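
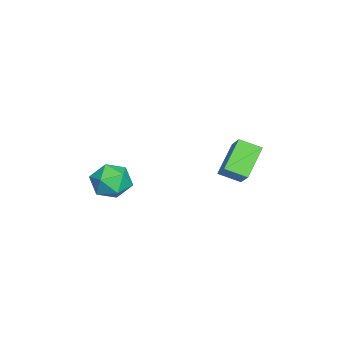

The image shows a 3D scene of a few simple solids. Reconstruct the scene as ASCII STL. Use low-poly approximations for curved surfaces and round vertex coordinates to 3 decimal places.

solid 
facet normal -0.675 0.732 -0.092
outer loop
vertex 1.794 -2.006 -1.389
vertex 1.056 -2.728 -1.715
vertex 1.161 -2.499 -0.662
endloop
endfacet
facet normal -0.204 0.884 0.421
outer loop
vertex 1.794 -2.006 -1.389
vertex 1.161 -2.499 -0.662
vertex 2.214 -2.355 -0.454
endloop
endfacet
facet normal 0.448 0.885 0.129
outer loop
vertex 1.794 -2.006 -1.389
vertex 2.214 -2.355 -0.454
vertex 2.76 -2.496 -1.379
endloop
endfacet
facet normal 0.378 0.734 -0.564
outer loop
vertex 1.794 -2.006 -1.389
vertex 2.76 -2.496 -1.379
vertex 2.044 -2.726 -2.158
endloop
endfacet
facet normal -0.316 0.639 -0.701
outer loop
vertex 1.794 -2.006 -1.389
vertex 2.044 -2.726 -2.158
vertex 1.056 -2.728 -1.715
endloop
endfacet
facet normal -0.228 0.359 0.905
outer loop
vertex 2.214 -2.355 -0.454
vertex 1.161 -2.499 -0.662
vertex 1.736 -3.294 -0.202
endloop
endfacet
facet normal -0.991 0.113 0.074
outer loop
vertex 1.161 -2.499 -0.662
vertex 1.056 -2.728 -1.715
vertex 1.02 -3.524 -0.981
endloop
endfacet
facet normal -0.409 -0.037 -0.912
outer loop
vertex 1.056 -2.728 -1.715
vertex 2.044 -2.726 -2.158
vertex 1.566 -3.665 -1.906
endloop
endfacet
facet normal 0.714 0.117 -0.691
outer loop
vertex 2.044 -2.726 -2.158
vertex 2.76 -2.496 -1.379
vertex 2.619 -3.521 -1.698
endloop
endfacet
facet normal 0.826 0.361 0.432
outer loop
vertex 2.76 -2.496 -1.379
vertex 2.214 -2.355 -0.454
vertex 2.724 -3.292 -0.645
endloop
endfacet
facet normal -0.378 -0.734 0.564
outer loop
vertex 1.986 -4.014 -0.971
vertex 1.736 -3.294 -0.202
vertex 1.02 -3.524 -0.981
endloop
endfacet
facet normal -0.448 -0.885 -0.129
outer loop
vertex 1.986 -4.014 -0.971
vertex 1.02 -3.524 -0.981
vertex 1.566 -3.665 -1.906
endloop
endfacet
facet normal 0.204 -0.884 -0.421
outer loop
vertex 1.986 -4.014 -0.971
vertex 1.566 -3.665 -1.906
vertex 2.619 -3.521 -1.698
endloop
endfacet
facet normal 0.675 -0.732 0.092
outer loop
vertex 1.986 -4.014 -0.971
vertex 2.619 -3.521 -1.698
vertex 2.724 -3.292 -0.645
endloop
endfacet
facet normal 0.316 -0.639 0.701
outer loop
vertex 1.986 -4.014 -0.971
vertex 2.724 -3.292 -0.645
vertex 1.736 -3.294 -0.202
endloop
endfacet
facet normal -0.714 -0.117 0.691
outer loop
vertex 1.02 -3.524 -0.981
vertex 1.736 -3.294 -0.202
vertex 1.161 -2.499 -0.662
endloop
endfacet
facet normal -0.826 -0.361 -0.432
outer loop
vertex 1.566 -3.665 -1.906
vertex 1.02 -3.524 -0.981
vertex 1.056 -2.728 -1.715
endloop
endfacet
facet normal 0.228 -0.359 -0.905
outer loop
vertex 2.619 -3.521 -1.698
vertex 1.566 -3.665 -1.906
vertex 2.044 -2.726 -2.158
endloop
endfacet
facet normal 0.991 -0.113 -0.074
outer loop
vertex 2.724 -3.292 -0.645
vertex 2.619 -3.521 -1.698
vertex 2.76 -2.496 -1.379
endloop
endfacet
facet normal 0.409 0.037 0.912
outer loop
vertex 1.736 -3.294 -0.202
vertex 2.724 -3.292 -0.645
vertex 2.214 -2.355 -0.454
endloop
endfacet
facet normal -0.751 0.219 0.624
outer loop
vertex -0.827 2.055 0.274
vertex 0.1 2.534 1.222
vertex -0.904 3.134 -0.197
endloop
endfacet
facet normal -0.657 -0.340 -0.673
outer loop
vertex 0.5 2.726 -1.362
vertex -0.827 2.055 0.274
vertex -0.904 3.134 -0.197
endloop
endfacet
facet normal -0.751 0.218 0.623
outer loop
vertex -0.904 3.134 -0.197
vertex 0.1 2.534 1.222
vertex 0.023 3.613 0.752
endloop
endfacet
facet normal -0.065 0.915 -0.398
outer loop
vertex 0.023 3.613 0.752
vertex 0.5 2.726 -1.362
vertex -0.904 3.134 -0.197
endloop
endfacet
facet normal 0.065 -0.915 0.399
outer loop
vertex -0.827 2.055 0.274
vertex 1.504 2.126 0.057
vertex 0.1 2.534 1.222
endloop
endfacet
facet normal -0.657 -0.340 -0.673
outer loop
vertex 0.577 1.647 -0.892
vertex -0.827 2.055 0.274
vertex 0.5 2.726 -1.362
endloop
endfacet
facet normal 0.065 -0.915 0.398
outer loop
vertex 0.577 1.647 -0.892
vertex 1.504 2.126 0.057
vertex -0.827 2.055 0.274
endloop
endfacet
facet normal 0.657 0.340 0.673
outer loop
vertex 0.1 2.534 1.222
vertex 1.504 2.126 0.057
vertex 0.023 3.613 0.752
endloop
endfacet
facet normal -0.065 0.915 -0.399
outer loop
vertex 1.427 3.205 -0.414
vertex 0.5 2.726 -1.362
vertex 0.023 3.613 0.752
endloop
endfacet
facet normal 0.657 0.340 0.672
outer loop
vertex 0.023 3.613 0.752
vertex 1.504 2.126 0.057
vertex 1.427 3.205 -0.414
endloop
endfacet
facet normal 0.751 -0.218 -0.624
outer loop
vertex 1.427 3.205 -0.414
vertex 0.577 1.647 -0.892
vertex 0.5 2.726 -1.362
endloop
endfacet
facet normal 0.751 -0.218 -0.623
outer loop
vertex 1.504 2.126 0.057
vertex 0.577 1.647 -0.892
vertex 1.427 3.205 -0.414
endloop
endfacet

endsolid


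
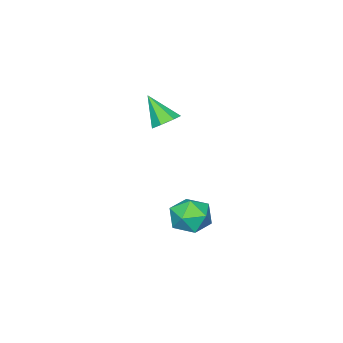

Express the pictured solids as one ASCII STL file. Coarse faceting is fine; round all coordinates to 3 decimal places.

solid 
facet normal -0.523 0.831 0.192
outer loop
vertex -0.894 4.428 -4.406
vertex -1.157 4.047 -3.473
vertex -0.291 4.616 -3.578
endloop
endfacet
facet normal 0.028 0.970 -0.241
outer loop
vertex -0.894 4.428 -4.406
vertex -0.291 4.616 -3.578
vertex 0.142 4.376 -4.494
endloop
endfacet
facet normal -0.042 0.565 -0.824
outer loop
vertex -0.894 4.428 -4.406
vertex 0.142 4.376 -4.494
vertex -0.457 3.659 -4.955
endloop
endfacet
facet normal -0.636 0.175 -0.752
outer loop
vertex -0.894 4.428 -4.406
vertex -0.457 3.659 -4.955
vertex -1.259 3.456 -4.324
endloop
endfacet
facet normal -0.932 0.340 -0.124
outer loop
vertex -0.894 4.428 -4.406
vertex -1.259 3.456 -4.324
vertex -1.157 4.047 -3.473
endloop
endfacet
facet normal 0.627 0.773 0.094
outer loop
vertex 0.142 4.376 -4.494
vertex -0.291 4.616 -3.578
vertex 0.519 3.964 -3.616
endloop
endfacet
facet normal -0.264 0.548 0.794
outer loop
vertex -0.291 4.616 -3.578
vertex -1.157 4.047 -3.473
vertex -0.283 3.761 -2.985
endloop
endfacet
facet normal -0.927 -0.247 0.282
outer loop
vertex -1.157 4.047 -3.473
vertex -1.259 3.456 -4.324
vertex -0.882 3.044 -3.446
endloop
endfacet
facet normal -0.447 -0.513 -0.733
outer loop
vertex -1.259 3.456 -4.324
vertex -0.457 3.659 -4.955
vertex -0.449 2.804 -4.362
endloop
endfacet
facet normal 0.513 0.118 -0.850
outer loop
vertex -0.457 3.659 -4.955
vertex 0.142 4.376 -4.494
vertex 0.417 3.373 -4.467
endloop
endfacet
facet normal 0.636 -0.175 0.752
outer loop
vertex 0.154 2.992 -3.534
vertex 0.519 3.964 -3.616
vertex -0.283 3.761 -2.985
endloop
endfacet
facet normal 0.042 -0.565 0.824
outer loop
vertex 0.154 2.992 -3.534
vertex -0.283 3.761 -2.985
vertex -0.882 3.044 -3.446
endloop
endfacet
facet normal -0.028 -0.970 0.241
outer loop
vertex 0.154 2.992 -3.534
vertex -0.882 3.044 -3.446
vertex -0.449 2.804 -4.362
endloop
endfacet
facet normal 0.523 -0.831 -0.192
outer loop
vertex 0.154 2.992 -3.534
vertex -0.449 2.804 -4.362
vertex 0.417 3.373 -4.467
endloop
endfacet
facet normal 0.932 -0.340 0.124
outer loop
vertex 0.154 2.992 -3.534
vertex 0.417 3.373 -4.467
vertex 0.519 3.964 -3.616
endloop
endfacet
facet normal 0.447 0.513 0.733
outer loop
vertex -0.283 3.761 -2.985
vertex 0.519 3.964 -3.616
vertex -0.291 4.616 -3.578
endloop
endfacet
facet normal -0.513 -0.118 0.850
outer loop
vertex -0.882 3.044 -3.446
vertex -0.283 3.761 -2.985
vertex -1.157 4.047 -3.473
endloop
endfacet
facet normal -0.627 -0.773 -0.094
outer loop
vertex -0.449 2.804 -4.362
vertex -0.882 3.044 -3.446
vertex -1.259 3.456 -4.324
endloop
endfacet
facet normal 0.264 -0.548 -0.794
outer loop
vertex 0.417 3.373 -4.467
vertex -0.449 2.804 -4.362
vertex -0.457 3.659 -4.955
endloop
endfacet
facet normal 0.927 0.247 -0.282
outer loop
vertex 0.519 3.964 -3.616
vertex 0.417 3.373 -4.467
vertex 0.142 4.376 -4.494
endloop
endfacet
facet normal -0.007 0.621 -0.784
outer loop
vertex -0.288 1.66 0.646
vertex -0.936 1.886 0.831
vertex -0.304 2.143 1.029
endloop
endfacet
facet normal 0.933 -0.204 0.296
outer loop
vertex -0.288 1.66 0.646
vertex -0.304 2.143 1.029
vertex -0.924 0.874 2.109
endloop
endfacet
facet normal -0.007 0.621 -0.784
outer loop
vertex -0.304 2.143 1.029
vertex -0.936 1.886 0.831
vertex -0.795 2.432 1.262
endloop
endfacet
facet normal 0.564 0.358 0.744
outer loop
vertex -0.304 2.143 1.029
vertex -0.795 2.432 1.262
vertex -0.924 0.874 2.109
endloop
endfacet
facet normal -0.007 0.621 -0.784
outer loop
vertex -0.795 2.432 1.262
vertex -0.936 1.886 0.831
vertex -1.392 2.31 1.171
endloop
endfacet
facet normal -0.227 0.480 0.848
outer loop
vertex -0.795 2.432 1.262
vertex -1.392 2.31 1.171
vertex -0.924 0.874 2.109
endloop
endfacet
facet normal -0.007 0.621 -0.784
outer loop
vertex -1.392 2.31 1.171
vertex -0.936 1.886 0.831
vertex -1.645 1.869 0.824
endloop
endfacet
facet normal -0.846 0.070 0.529
outer loop
vertex -1.392 2.31 1.171
vertex -1.645 1.869 0.824
vertex -0.924 0.874 2.109
endloop
endfacet
facet normal -0.007 0.620 -0.784
outer loop
vertex -1.645 1.869 0.824
vertex -0.936 1.886 0.831
vertex -1.364 1.44 0.482
endloop
endfacet
facet normal -0.826 -0.563 0.028
outer loop
vertex -1.645 1.869 0.824
vertex -1.364 1.44 0.482
vertex -0.924 0.874 2.109
endloop
endfacet
facet normal -0.007 0.620 -0.784
outer loop
vertex -1.364 1.44 0.482
vertex -0.936 1.886 0.831
vertex -0.76 1.347 0.403
endloop
endfacet
facet normal -0.182 -0.943 -0.279
outer loop
vertex -1.364 1.44 0.482
vertex -0.76 1.347 0.403
vertex -0.924 0.874 2.109
endloop
endfacet
facet normal -0.008 0.620 -0.784
outer loop
vertex -0.76 1.347 0.403
vertex -0.936 1.886 0.831
vertex -0.288 1.66 0.646
endloop
endfacet
facet normal 0.601 -0.783 -0.159
outer loop
vertex -0.76 1.347 0.403
vertex -0.288 1.66 0.646
vertex -0.924 0.874 2.109
endloop
endfacet

endsolid


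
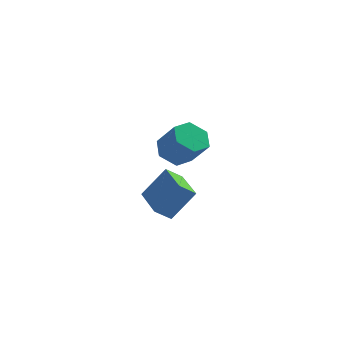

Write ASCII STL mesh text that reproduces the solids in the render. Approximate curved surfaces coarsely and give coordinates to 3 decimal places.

solid 
facet normal -0.582 -0.216 -0.784
outer loop
vertex -1.122 -4.218 2.956
vertex -1.801 -2.508 2.988
vertex -0.448 -3.94 2.379
endloop
endfacet
facet normal 0.369 -0.929 -0.017
outer loop
vertex 0.541 -3.572 3.712
vertex -1.122 -4.218 2.956
vertex -0.448 -3.94 2.379
endloop
endfacet
facet normal -0.582 -0.216 -0.784
outer loop
vertex -0.448 -3.94 2.379
vertex -1.801 -2.508 2.988
vertex -1.127 -2.23 2.411
endloop
endfacet
facet normal 0.725 0.299 -0.620
outer loop
vertex -1.127 -2.23 2.411
vertex 0.541 -3.572 3.712
vertex -0.448 -3.94 2.379
endloop
endfacet
facet normal -0.725 -0.299 0.620
outer loop
vertex -1.122 -4.218 2.956
vertex -0.812 -2.14 4.321
vertex -1.801 -2.508 2.988
endloop
endfacet
facet normal 0.369 -0.929 -0.017
outer loop
vertex -0.133 -3.85 4.289
vertex -1.122 -4.218 2.956
vertex 0.541 -3.572 3.712
endloop
endfacet
facet normal -0.725 -0.299 0.620
outer loop
vertex -0.133 -3.85 4.289
vertex -0.812 -2.14 4.321
vertex -1.122 -4.218 2.956
endloop
endfacet
facet normal -0.369 0.929 0.017
outer loop
vertex -1.801 -2.508 2.988
vertex -0.812 -2.14 4.321
vertex -1.127 -2.23 2.411
endloop
endfacet
facet normal 0.725 0.299 -0.620
outer loop
vertex -0.138 -1.862 3.744
vertex 0.541 -3.572 3.712
vertex -1.127 -2.23 2.411
endloop
endfacet
facet normal -0.369 0.929 0.017
outer loop
vertex -1.127 -2.23 2.411
vertex -0.812 -2.14 4.321
vertex -0.138 -1.862 3.744
endloop
endfacet
facet normal 0.582 0.216 0.784
outer loop
vertex -0.138 -1.862 3.744
vertex -0.133 -3.85 4.289
vertex 0.541 -3.572 3.712
endloop
endfacet
facet normal 0.582 0.216 0.784
outer loop
vertex -0.812 -2.14 4.321
vertex -0.133 -3.85 4.289
vertex -0.138 -1.862 3.744
endloop
endfacet
facet normal -0.509 0.387 -0.769
outer loop
vertex 0.016 2.039 2.638
vertex -0.757 2.11 3.185
vertex -0.139 2.83 3.139
endloop
endfacet
facet normal 0.845 0.394 -0.361
outer loop
vertex 0.016 2.039 2.638
vertex -0.139 2.83 3.139
vertex 0.83 1.419 3.868
endloop
endfacet
facet normal 0.845 0.394 -0.360
outer loop
vertex 0.83 1.419 3.868
vertex -0.139 2.83 3.139
vertex 0.675 2.21 4.37
endloop
endfacet
facet normal 0.508 -0.388 0.769
outer loop
vertex 0.83 1.419 3.868
vertex 0.675 2.21 4.37
vertex 0.057 1.49 4.415
endloop
endfacet
facet normal -0.509 0.388 -0.769
outer loop
vertex -0.139 2.83 3.139
vertex -0.757 2.11 3.185
vertex -0.912 2.902 3.687
endloop
endfacet
facet normal 0.282 0.919 0.277
outer loop
vertex -0.139 2.83 3.139
vertex -0.912 2.902 3.687
vertex 0.675 2.21 4.37
endloop
endfacet
facet normal 0.281 0.919 0.277
outer loop
vertex 0.675 2.21 4.37
vertex -0.912 2.902 3.687
vertex -0.099 2.282 4.917
endloop
endfacet
facet normal 0.508 -0.388 0.769
outer loop
vertex 0.675 2.21 4.37
vertex -0.099 2.282 4.917
vertex 0.057 1.49 4.415
endloop
endfacet
facet normal -0.508 0.388 -0.769
outer loop
vertex -0.912 2.902 3.687
vertex -0.757 2.11 3.185
vertex -1.53 2.181 3.732
endloop
endfacet
facet normal -0.565 0.524 0.637
outer loop
vertex -0.912 2.902 3.687
vertex -1.53 2.181 3.732
vertex -0.099 2.282 4.917
endloop
endfacet
facet normal -0.565 0.523 0.638
outer loop
vertex -0.099 2.282 4.917
vertex -1.53 2.181 3.732
vertex -0.716 1.561 4.962
endloop
endfacet
facet normal 0.509 -0.387 0.769
outer loop
vertex -0.099 2.282 4.917
vertex -0.716 1.561 4.962
vertex 0.057 1.49 4.415
endloop
endfacet
facet normal -0.508 0.388 -0.769
outer loop
vertex -1.53 2.181 3.732
vertex -0.757 2.11 3.185
vertex -1.375 1.39 3.23
endloop
endfacet
facet normal -0.845 -0.394 0.361
outer loop
vertex -1.53 2.181 3.732
vertex -1.375 1.39 3.23
vertex -0.716 1.561 4.962
endloop
endfacet
facet normal -0.845 -0.394 0.361
outer loop
vertex -0.716 1.561 4.962
vertex -1.375 1.39 3.23
vertex -0.561 0.77 4.461
endloop
endfacet
facet normal 0.509 -0.387 0.769
outer loop
vertex -0.716 1.561 4.962
vertex -0.561 0.77 4.461
vertex 0.057 1.49 4.415
endloop
endfacet
facet normal -0.508 0.388 -0.769
outer loop
vertex -1.375 1.39 3.23
vertex -0.757 2.11 3.185
vertex -0.601 1.318 2.683
endloop
endfacet
facet normal -0.281 -0.919 -0.277
outer loop
vertex -1.375 1.39 3.23
vertex -0.601 1.318 2.683
vertex -0.561 0.77 4.461
endloop
endfacet
facet normal -0.282 -0.919 -0.277
outer loop
vertex -0.561 0.77 4.461
vertex -0.601 1.318 2.683
vertex 0.212 0.698 3.913
endloop
endfacet
facet normal 0.509 -0.388 0.769
outer loop
vertex -0.561 0.77 4.461
vertex 0.212 0.698 3.913
vertex 0.057 1.49 4.415
endloop
endfacet
facet normal -0.509 0.387 -0.769
outer loop
vertex -0.601 1.318 2.683
vertex -0.757 2.11 3.185
vertex 0.016 2.039 2.638
endloop
endfacet
facet normal 0.565 -0.524 -0.638
outer loop
vertex -0.601 1.318 2.683
vertex 0.016 2.039 2.638
vertex 0.212 0.698 3.913
endloop
endfacet
facet normal 0.565 -0.524 -0.638
outer loop
vertex 0.212 0.698 3.913
vertex 0.016 2.039 2.638
vertex 0.83 1.419 3.868
endloop
endfacet
facet normal 0.508 -0.388 0.769
outer loop
vertex 0.212 0.698 3.913
vertex 0.83 1.419 3.868
vertex 0.057 1.49 4.415
endloop
endfacet

endsolid


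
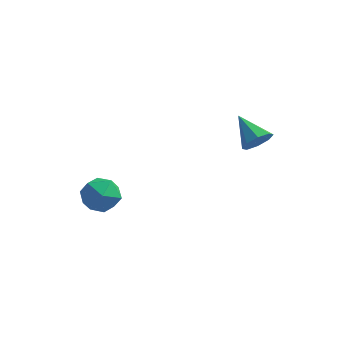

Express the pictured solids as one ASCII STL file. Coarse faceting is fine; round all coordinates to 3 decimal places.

solid 
facet normal -0.101 0.994 -0.043
outer loop
vertex -1.305 -2.167 -2.765
vertex -1.369 -2.132 -1.811
vertex -0.514 -2.064 -2.236
endloop
endfacet
facet normal 0.294 0.754 -0.587
outer loop
vertex -1.305 -2.167 -2.765
vertex -0.514 -2.064 -2.236
vertex -0.512 -2.652 -2.991
endloop
endfacet
facet normal -0.097 0.285 -0.954
outer loop
vertex -1.305 -2.167 -2.765
vertex -0.512 -2.652 -2.991
vertex -1.365 -3.084 -3.033
endloop
endfacet
facet normal -0.735 0.234 -0.636
outer loop
vertex -1.305 -2.167 -2.765
vertex -1.365 -3.084 -3.033
vertex -1.894 -2.763 -2.304
endloop
endfacet
facet normal -0.737 0.671 -0.074
outer loop
vertex -1.305 -2.167 -2.765
vertex -1.894 -2.763 -2.304
vertex -1.369 -2.132 -1.811
endloop
endfacet
facet normal 0.857 0.408 -0.315
outer loop
vertex -0.512 -2.652 -2.991
vertex -0.514 -2.064 -2.236
vertex -0.086 -2.917 -2.176
endloop
endfacet
facet normal 0.217 0.796 0.565
outer loop
vertex -0.514 -2.064 -2.236
vertex -1.369 -2.132 -1.811
vertex -0.615 -2.596 -1.447
endloop
endfacet
facet normal -0.813 0.275 0.514
outer loop
vertex -1.369 -2.132 -1.811
vertex -1.894 -2.763 -2.304
vertex -1.468 -3.028 -1.489
endloop
endfacet
facet normal -0.809 -0.434 -0.396
outer loop
vertex -1.894 -2.763 -2.304
vertex -1.365 -3.084 -3.033
vertex -1.466 -3.616 -2.244
endloop
endfacet
facet normal 0.223 -0.351 -0.909
outer loop
vertex -1.365 -3.084 -3.033
vertex -0.512 -2.652 -2.991
vertex -0.611 -3.548 -2.669
endloop
endfacet
facet normal 0.735 -0.234 0.636
outer loop
vertex -0.675 -3.513 -1.715
vertex -0.086 -2.917 -2.176
vertex -0.615 -2.596 -1.447
endloop
endfacet
facet normal 0.097 -0.285 0.954
outer loop
vertex -0.675 -3.513 -1.715
vertex -0.615 -2.596 -1.447
vertex -1.468 -3.028 -1.489
endloop
endfacet
facet normal -0.294 -0.754 0.587
outer loop
vertex -0.675 -3.513 -1.715
vertex -1.468 -3.028 -1.489
vertex -1.466 -3.616 -2.244
endloop
endfacet
facet normal 0.101 -0.994 0.043
outer loop
vertex -0.675 -3.513 -1.715
vertex -1.466 -3.616 -2.244
vertex -0.611 -3.548 -2.669
endloop
endfacet
facet normal 0.737 -0.671 0.074
outer loop
vertex -0.675 -3.513 -1.715
vertex -0.611 -3.548 -2.669
vertex -0.086 -2.917 -2.176
endloop
endfacet
facet normal 0.809 0.434 0.396
outer loop
vertex -0.615 -2.596 -1.447
vertex -0.086 -2.917 -2.176
vertex -0.514 -2.064 -2.236
endloop
endfacet
facet normal -0.223 0.351 0.909
outer loop
vertex -1.468 -3.028 -1.489
vertex -0.615 -2.596 -1.447
vertex -1.369 -2.132 -1.811
endloop
endfacet
facet normal -0.857 -0.408 0.315
outer loop
vertex -1.466 -3.616 -2.244
vertex -1.468 -3.028 -1.489
vertex -1.894 -2.763 -2.304
endloop
endfacet
facet normal -0.217 -0.796 -0.565
outer loop
vertex -0.611 -3.548 -2.669
vertex -1.466 -3.616 -2.244
vertex -1.365 -3.084 -3.033
endloop
endfacet
facet normal 0.813 -0.275 -0.514
outer loop
vertex -0.086 -2.917 -2.176
vertex -0.611 -3.548 -2.669
vertex -0.512 -2.652 -2.991
endloop
endfacet
facet normal 0.677 -0.534 -0.507
outer loop
vertex 4.773 1.408 -0.283
vertex 4.321 1.391 -0.869
vertex 4.856 1.845 -0.633
endloop
endfacet
facet normal 0.392 0.529 0.753
outer loop
vertex 4.773 1.408 -0.283
vertex 4.856 1.845 -0.633
vertex 3.259 2.229 -0.071
endloop
endfacet
facet normal 0.677 -0.533 -0.508
outer loop
vertex 4.856 1.845 -0.633
vertex 4.321 1.391 -0.869
vertex 4.625 2.017 -1.121
endloop
endfacet
facet normal 0.293 0.937 0.192
outer loop
vertex 4.856 1.845 -0.633
vertex 4.625 2.017 -1.121
vertex 3.259 2.229 -0.071
endloop
endfacet
facet normal 0.677 -0.533 -0.508
outer loop
vertex 4.625 2.017 -1.121
vertex 4.321 1.391 -0.869
vertex 4.216 1.822 -1.461
endloop
endfacet
facet normal -0.137 0.921 -0.364
outer loop
vertex 4.625 2.017 -1.121
vertex 4.216 1.822 -1.461
vertex 3.259 2.229 -0.071
endloop
endfacet
facet normal 0.676 -0.533 -0.508
outer loop
vertex 4.216 1.822 -1.461
vertex 4.321 1.391 -0.869
vertex 3.869 1.375 -1.454
endloop
endfacet
facet normal -0.644 0.491 -0.587
outer loop
vertex 4.216 1.822 -1.461
vertex 3.869 1.375 -1.454
vertex 3.259 2.229 -0.071
endloop
endfacet
facet normal 0.677 -0.533 -0.508
outer loop
vertex 3.869 1.375 -1.454
vertex 4.321 1.391 -0.869
vertex 3.787 0.937 -1.104
endloop
endfacet
facet normal -0.932 -0.103 -0.347
outer loop
vertex 3.869 1.375 -1.454
vertex 3.787 0.937 -1.104
vertex 3.259 2.229 -0.071
endloop
endfacet
facet normal 0.677 -0.534 -0.506
outer loop
vertex 3.787 0.937 -1.104
vertex 4.321 1.391 -0.869
vertex 4.017 0.766 -0.616
endloop
endfacet
facet normal -0.833 -0.511 0.213
outer loop
vertex 3.787 0.937 -1.104
vertex 4.017 0.766 -0.616
vertex 3.259 2.229 -0.071
endloop
endfacet
facet normal 0.676 -0.534 -0.508
outer loop
vertex 4.017 0.766 -0.616
vertex 4.321 1.391 -0.869
vertex 4.426 0.96 -0.276
endloop
endfacet
facet normal -0.404 -0.496 0.769
outer loop
vertex 4.017 0.766 -0.616
vertex 4.426 0.96 -0.276
vertex 3.259 2.229 -0.071
endloop
endfacet
facet normal 0.678 -0.533 -0.507
outer loop
vertex 4.426 0.96 -0.276
vertex 4.321 1.391 -0.869
vertex 4.773 1.408 -0.283
endloop
endfacet
facet normal 0.104 -0.065 0.992
outer loop
vertex 4.426 0.96 -0.276
vertex 4.773 1.408 -0.283
vertex 3.259 2.229 -0.071
endloop
endfacet

endsolid


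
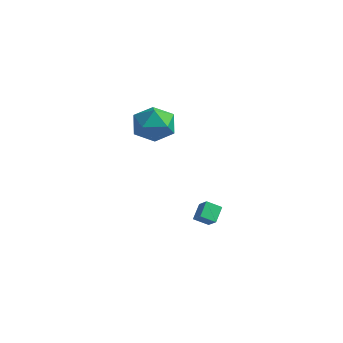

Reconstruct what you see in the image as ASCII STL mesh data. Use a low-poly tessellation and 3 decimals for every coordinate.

solid 
facet normal -0.383 -0.152 0.911
outer loop
vertex -4.374 -2.813 3.679
vertex -4.457 -4.038 3.44
vertex -3.417 -3.57 3.955
endloop
endfacet
facet normal 0.059 0.407 0.911
outer loop
vertex -4.374 -2.813 3.679
vertex -3.417 -3.57 3.955
vertex -3.2 -2.451 3.441
endloop
endfacet
facet normal -0.183 0.881 0.436
outer loop
vertex -4.374 -2.813 3.679
vertex -3.2 -2.451 3.441
vertex -4.106 -2.227 2.607
endloop
endfacet
facet normal -0.776 0.614 0.142
outer loop
vertex -4.374 -2.813 3.679
vertex -4.106 -2.227 2.607
vertex -4.882 -3.207 2.606
endloop
endfacet
facet normal -0.900 -0.024 0.435
outer loop
vertex -4.374 -2.813 3.679
vertex -4.882 -3.207 2.606
vertex -4.457 -4.038 3.44
endloop
endfacet
facet normal 0.700 0.182 0.691
outer loop
vertex -3.2 -2.451 3.441
vertex -3.417 -3.57 3.955
vertex -2.558 -3.453 3.054
endloop
endfacet
facet normal -0.016 -0.723 0.690
outer loop
vertex -3.417 -3.57 3.955
vertex -4.457 -4.038 3.44
vertex -3.334 -4.433 3.053
endloop
endfacet
facet normal -0.853 -0.516 -0.079
outer loop
vertex -4.457 -4.038 3.44
vertex -4.882 -3.207 2.606
vertex -4.24 -4.209 2.219
endloop
endfacet
facet normal -0.652 0.517 -0.555
outer loop
vertex -4.882 -3.207 2.606
vertex -4.106 -2.227 2.607
vertex -4.023 -3.09 1.705
endloop
endfacet
facet normal 0.307 0.949 -0.078
outer loop
vertex -4.106 -2.227 2.607
vertex -3.2 -2.451 3.441
vertex -2.983 -2.622 2.22
endloop
endfacet
facet normal 0.776 -0.614 -0.142
outer loop
vertex -3.066 -3.847 1.981
vertex -2.558 -3.453 3.054
vertex -3.334 -4.433 3.053
endloop
endfacet
facet normal 0.183 -0.881 -0.436
outer loop
vertex -3.066 -3.847 1.981
vertex -3.334 -4.433 3.053
vertex -4.24 -4.209 2.219
endloop
endfacet
facet normal -0.059 -0.407 -0.911
outer loop
vertex -3.066 -3.847 1.981
vertex -4.24 -4.209 2.219
vertex -4.023 -3.09 1.705
endloop
endfacet
facet normal 0.383 0.152 -0.911
outer loop
vertex -3.066 -3.847 1.981
vertex -4.023 -3.09 1.705
vertex -2.983 -2.622 2.22
endloop
endfacet
facet normal 0.900 0.024 -0.435
outer loop
vertex -3.066 -3.847 1.981
vertex -2.983 -2.622 2.22
vertex -2.558 -3.453 3.054
endloop
endfacet
facet normal 0.652 -0.517 0.555
outer loop
vertex -3.334 -4.433 3.053
vertex -2.558 -3.453 3.054
vertex -3.417 -3.57 3.955
endloop
endfacet
facet normal -0.307 -0.949 0.078
outer loop
vertex -4.24 -4.209 2.219
vertex -3.334 -4.433 3.053
vertex -4.457 -4.038 3.44
endloop
endfacet
facet normal -0.700 -0.182 -0.691
outer loop
vertex -4.023 -3.09 1.705
vertex -4.24 -4.209 2.219
vertex -4.882 -3.207 2.606
endloop
endfacet
facet normal 0.016 0.723 -0.690
outer loop
vertex -2.983 -2.622 2.22
vertex -4.023 -3.09 1.705
vertex -4.106 -2.227 2.607
endloop
endfacet
facet normal 0.853 0.516 0.079
outer loop
vertex -2.558 -3.453 3.054
vertex -2.983 -2.622 2.22
vertex -3.2 -2.451 3.441
endloop
endfacet
facet normal -0.509 -0.702 0.498
outer loop
vertex -2.248 -1.064 -2.869
vertex -2.958 -0.914 -3.384
vertex -1.896 -1.818 -3.573
endloop
endfacet
facet normal 0.798 -0.168 0.579
outer loop
vertex -1.422 -1.166 -4.036
vertex -2.248 -1.064 -2.869
vertex -1.896 -1.818 -3.573
endloop
endfacet
facet normal -0.509 -0.702 0.498
outer loop
vertex -1.896 -1.818 -3.573
vertex -2.958 -0.914 -3.384
vertex -2.606 -1.669 -4.088
endloop
endfacet
facet normal 0.323 -0.693 -0.645
outer loop
vertex -2.606 -1.669 -4.088
vertex -1.422 -1.166 -4.036
vertex -1.896 -1.818 -3.573
endloop
endfacet
facet normal -0.322 0.693 0.646
outer loop
vertex -2.248 -1.064 -2.869
vertex -2.484 -0.262 -3.847
vertex -2.958 -0.914 -3.384
endloop
endfacet
facet normal 0.798 -0.168 0.579
outer loop
vertex -1.774 -0.411 -3.332
vertex -2.248 -1.064 -2.869
vertex -1.422 -1.166 -4.036
endloop
endfacet
facet normal -0.323 0.692 0.645
outer loop
vertex -1.774 -0.411 -3.332
vertex -2.484 -0.262 -3.847
vertex -2.248 -1.064 -2.869
endloop
endfacet
facet normal -0.798 0.168 -0.579
outer loop
vertex -2.958 -0.914 -3.384
vertex -2.484 -0.262 -3.847
vertex -2.606 -1.669 -4.088
endloop
endfacet
facet normal 0.322 -0.692 -0.646
outer loop
vertex -2.132 -1.016 -4.551
vertex -1.422 -1.166 -4.036
vertex -2.606 -1.669 -4.088
endloop
endfacet
facet normal -0.798 0.168 -0.579
outer loop
vertex -2.606 -1.669 -4.088
vertex -2.484 -0.262 -3.847
vertex -2.132 -1.016 -4.551
endloop
endfacet
facet normal 0.509 0.702 -0.498
outer loop
vertex -2.132 -1.016 -4.551
vertex -1.774 -0.411 -3.332
vertex -1.422 -1.166 -4.036
endloop
endfacet
facet normal 0.509 0.702 -0.498
outer loop
vertex -2.484 -0.262 -3.847
vertex -1.774 -0.411 -3.332
vertex -2.132 -1.016 -4.551
endloop
endfacet

endsolid


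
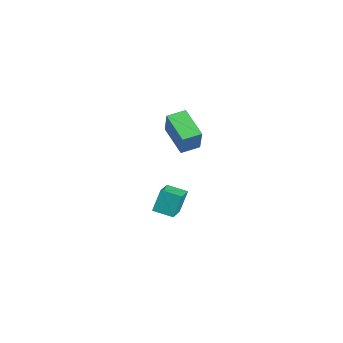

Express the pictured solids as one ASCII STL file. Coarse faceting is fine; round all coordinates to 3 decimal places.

solid 
facet normal -0.903 -0.125 0.411
outer loop
vertex 0.593 0.572 4.007
vertex 0.508 1.698 4.163
vertex -0.123 0.73 2.484
endloop
endfacet
facet normal 0.074 -0.988 -0.137
outer loop
vertex 1.692 0.982 1.657
vertex 0.593 0.572 4.007
vertex -0.123 0.73 2.484
endloop
endfacet
facet normal -0.903 -0.125 0.411
outer loop
vertex -0.123 0.73 2.484
vertex 0.508 1.698 4.163
vertex -0.208 1.856 2.64
endloop
endfacet
facet normal -0.423 0.093 -0.901
outer loop
vertex -0.208 1.856 2.64
vertex 1.692 0.982 1.657
vertex -0.123 0.73 2.484
endloop
endfacet
facet normal 0.423 -0.093 0.901
outer loop
vertex 0.593 0.572 4.007
vertex 2.323 1.95 3.336
vertex 0.508 1.698 4.163
endloop
endfacet
facet normal 0.074 -0.988 -0.137
outer loop
vertex 2.408 0.824 3.18
vertex 0.593 0.572 4.007
vertex 1.692 0.982 1.657
endloop
endfacet
facet normal 0.423 -0.093 0.901
outer loop
vertex 2.408 0.824 3.18
vertex 2.323 1.95 3.336
vertex 0.593 0.572 4.007
endloop
endfacet
facet normal -0.074 0.988 0.137
outer loop
vertex 0.508 1.698 4.163
vertex 2.323 1.95 3.336
vertex -0.208 1.856 2.64
endloop
endfacet
facet normal -0.423 0.093 -0.901
outer loop
vertex 1.607 2.108 1.813
vertex 1.692 0.982 1.657
vertex -0.208 1.856 2.64
endloop
endfacet
facet normal -0.074 0.988 0.137
outer loop
vertex -0.208 1.856 2.64
vertex 2.323 1.95 3.336
vertex 1.607 2.108 1.813
endloop
endfacet
facet normal 0.903 0.125 -0.411
outer loop
vertex 1.607 2.108 1.813
vertex 2.408 0.824 3.18
vertex 1.692 0.982 1.657
endloop
endfacet
facet normal 0.903 0.125 -0.411
outer loop
vertex 2.323 1.95 3.336
vertex 2.408 0.824 3.18
vertex 1.607 2.108 1.813
endloop
endfacet
facet normal -0.603 -0.768 0.217
outer loop
vertex -0.531 0.617 -2.718
vertex -1.815 1.454 -3.327
vertex -0.265 0.018 -4.1
endloop
endfacet
facet normal 0.779 -0.507 0.370
outer loop
vertex 0.495 0.986 -4.373
vertex -0.531 0.617 -2.718
vertex -0.265 0.018 -4.1
endloop
endfacet
facet normal -0.604 -0.768 0.216
outer loop
vertex -0.265 0.018 -4.1
vertex -1.815 1.454 -3.327
vertex -1.549 0.856 -4.71
endloop
endfacet
facet normal 0.174 -0.391 -0.904
outer loop
vertex -1.549 0.856 -4.71
vertex 0.495 0.986 -4.373
vertex -0.265 0.018 -4.1
endloop
endfacet
facet normal -0.174 0.391 0.904
outer loop
vertex -0.531 0.617 -2.718
vertex -1.055 2.422 -3.6
vertex -1.815 1.454 -3.327
endloop
endfacet
facet normal 0.778 -0.508 0.369
outer loop
vertex 0.229 1.584 -2.99
vertex -0.531 0.617 -2.718
vertex 0.495 0.986 -4.373
endloop
endfacet
facet normal -0.174 0.391 0.904
outer loop
vertex 0.229 1.584 -2.99
vertex -1.055 2.422 -3.6
vertex -0.531 0.617 -2.718
endloop
endfacet
facet normal -0.779 0.507 -0.369
outer loop
vertex -1.815 1.454 -3.327
vertex -1.055 2.422 -3.6
vertex -1.549 0.856 -4.71
endloop
endfacet
facet normal 0.174 -0.391 -0.904
outer loop
vertex -0.789 1.823 -4.982
vertex 0.495 0.986 -4.373
vertex -1.549 0.856 -4.71
endloop
endfacet
facet normal -0.778 0.508 -0.370
outer loop
vertex -1.549 0.856 -4.71
vertex -1.055 2.422 -3.6
vertex -0.789 1.823 -4.982
endloop
endfacet
facet normal 0.603 0.768 -0.216
outer loop
vertex -0.789 1.823 -4.982
vertex 0.229 1.584 -2.99
vertex 0.495 0.986 -4.373
endloop
endfacet
facet normal 0.604 0.767 -0.216
outer loop
vertex -1.055 2.422 -3.6
vertex 0.229 1.584 -2.99
vertex -0.789 1.823 -4.982
endloop
endfacet

endsolid


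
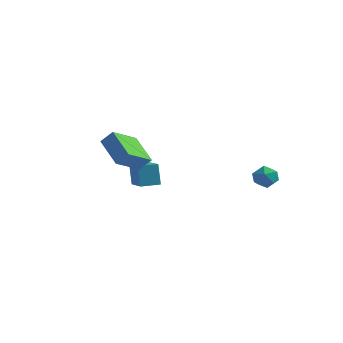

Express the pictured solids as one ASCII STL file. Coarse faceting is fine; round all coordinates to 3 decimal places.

solid 
facet normal -0.709 -0.705 -0.014
outer loop
vertex -3.701 1.969 -1.935
vertex -5.064 3.35 -2.531
vertex -3.368 1.663 -3.407
endloop
endfacet
facet normal 0.671 -0.681 0.293
outer loop
vertex -2.496 2.53 -3.389
vertex -3.701 1.969 -1.935
vertex -3.368 1.663 -3.407
endloop
endfacet
facet normal -0.709 -0.705 -0.014
outer loop
vertex -3.368 1.663 -3.407
vertex -5.064 3.35 -2.531
vertex -4.731 3.044 -4.003
endloop
endfacet
facet normal 0.217 -0.198 -0.956
outer loop
vertex -4.731 3.044 -4.003
vertex -2.496 2.53 -3.389
vertex -3.368 1.663 -3.407
endloop
endfacet
facet normal -0.217 0.198 0.956
outer loop
vertex -3.701 1.969 -1.935
vertex -4.192 4.217 -2.513
vertex -5.064 3.35 -2.531
endloop
endfacet
facet normal 0.671 -0.681 0.293
outer loop
vertex -2.829 2.836 -1.917
vertex -3.701 1.969 -1.935
vertex -2.496 2.53 -3.389
endloop
endfacet
facet normal -0.217 0.198 0.956
outer loop
vertex -2.829 2.836 -1.917
vertex -4.192 4.217 -2.513
vertex -3.701 1.969 -1.935
endloop
endfacet
facet normal -0.671 0.681 -0.293
outer loop
vertex -5.064 3.35 -2.531
vertex -4.192 4.217 -2.513
vertex -4.731 3.044 -4.003
endloop
endfacet
facet normal 0.217 -0.198 -0.956
outer loop
vertex -3.859 3.911 -3.985
vertex -2.496 2.53 -3.389
vertex -4.731 3.044 -4.003
endloop
endfacet
facet normal -0.671 0.681 -0.293
outer loop
vertex -4.731 3.044 -4.003
vertex -4.192 4.217 -2.513
vertex -3.859 3.911 -3.985
endloop
endfacet
facet normal 0.709 0.705 0.014
outer loop
vertex -3.859 3.911 -3.985
vertex -2.829 2.836 -1.917
vertex -2.496 2.53 -3.389
endloop
endfacet
facet normal 0.709 0.705 0.014
outer loop
vertex -4.192 4.217 -2.513
vertex -2.829 2.836 -1.917
vertex -3.859 3.911 -3.985
endloop
endfacet
facet normal -0.385 0.614 0.689
outer loop
vertex 3.002 4.065 -1.759
vertex 3.56 3.739 -1.156
vertex 3.796 4.435 -1.645
endloop
endfacet
facet normal -0.427 0.904 0.038
outer loop
vertex 3.002 4.065 -1.759
vertex 3.796 4.435 -1.645
vertex 3.476 4.318 -2.46
endloop
endfacet
facet normal -0.803 0.461 -0.377
outer loop
vertex 3.002 4.065 -1.759
vertex 3.476 4.318 -2.46
vertex 3.042 3.549 -2.475
endloop
endfacet
facet normal -0.995 -0.103 0.019
outer loop
vertex 3.002 4.065 -1.759
vertex 3.042 3.549 -2.475
vertex 3.094 3.191 -1.669
endloop
endfacet
facet normal -0.736 -0.008 0.677
outer loop
vertex 3.002 4.065 -1.759
vertex 3.094 3.191 -1.669
vertex 3.56 3.739 -1.156
endloop
endfacet
facet normal 0.233 0.945 -0.227
outer loop
vertex 3.476 4.318 -2.46
vertex 3.796 4.435 -1.645
vertex 4.326 4.149 -2.291
endloop
endfacet
facet normal 0.302 0.478 0.825
outer loop
vertex 3.796 4.435 -1.645
vertex 3.56 3.739 -1.156
vertex 4.378 3.791 -1.485
endloop
endfacet
facet normal -0.265 -0.529 0.806
outer loop
vertex 3.56 3.739 -1.156
vertex 3.094 3.191 -1.669
vertex 3.944 3.022 -1.5
endloop
endfacet
facet normal -0.684 -0.682 -0.259
outer loop
vertex 3.094 3.191 -1.669
vertex 3.042 3.549 -2.475
vertex 3.624 2.905 -2.315
endloop
endfacet
facet normal -0.376 0.230 -0.898
outer loop
vertex 3.042 3.549 -2.475
vertex 3.476 4.318 -2.46
vertex 3.86 3.601 -2.804
endloop
endfacet
facet normal 0.995 0.103 -0.019
outer loop
vertex 4.418 3.275 -2.201
vertex 4.326 4.149 -2.291
vertex 4.378 3.791 -1.485
endloop
endfacet
facet normal 0.803 -0.461 0.377
outer loop
vertex 4.418 3.275 -2.201
vertex 4.378 3.791 -1.485
vertex 3.944 3.022 -1.5
endloop
endfacet
facet normal 0.427 -0.904 -0.038
outer loop
vertex 4.418 3.275 -2.201
vertex 3.944 3.022 -1.5
vertex 3.624 2.905 -2.315
endloop
endfacet
facet normal 0.385 -0.614 -0.689
outer loop
vertex 4.418 3.275 -2.201
vertex 3.624 2.905 -2.315
vertex 3.86 3.601 -2.804
endloop
endfacet
facet normal 0.736 0.008 -0.677
outer loop
vertex 4.418 3.275 -2.201
vertex 3.86 3.601 -2.804
vertex 4.326 4.149 -2.291
endloop
endfacet
facet normal 0.684 0.682 0.259
outer loop
vertex 4.378 3.791 -1.485
vertex 4.326 4.149 -2.291
vertex 3.796 4.435 -1.645
endloop
endfacet
facet normal 0.376 -0.230 0.898
outer loop
vertex 3.944 3.022 -1.5
vertex 4.378 3.791 -1.485
vertex 3.56 3.739 -1.156
endloop
endfacet
facet normal -0.233 -0.945 0.227
outer loop
vertex 3.624 2.905 -2.315
vertex 3.944 3.022 -1.5
vertex 3.094 3.191 -1.669
endloop
endfacet
facet normal -0.302 -0.478 -0.825
outer loop
vertex 3.86 3.601 -2.804
vertex 3.624 2.905 -2.315
vertex 3.042 3.549 -2.475
endloop
endfacet
facet normal 0.265 0.529 -0.806
outer loop
vertex 4.326 4.149 -2.291
vertex 3.86 3.601 -2.804
vertex 3.476 4.318 -2.46
endloop
endfacet
facet normal -0.729 0.476 0.492
outer loop
vertex -2.787 -2.477 2.471
vertex -2.3 -0.726 1.5
vertex -3.448 -2.711 1.717
endloop
endfacet
facet normal -0.237 -0.850 0.471
outer loop
vertex -1.88 -3.734 0.66
vertex -2.787 -2.477 2.471
vertex -3.448 -2.711 1.717
endloop
endfacet
facet normal -0.730 0.476 0.491
outer loop
vertex -3.448 -2.711 1.717
vertex -2.3 -0.726 1.5
vertex -2.961 -0.961 0.746
endloop
endfacet
facet normal -0.642 -0.228 -0.732
outer loop
vertex -2.961 -0.961 0.746
vertex -1.88 -3.734 0.66
vertex -3.448 -2.711 1.717
endloop
endfacet
facet normal 0.642 0.227 0.732
outer loop
vertex -2.787 -2.477 2.471
vertex -0.732 -1.749 0.443
vertex -2.3 -0.726 1.5
endloop
endfacet
facet normal -0.236 -0.850 0.472
outer loop
vertex -1.219 -3.499 1.414
vertex -2.787 -2.477 2.471
vertex -1.88 -3.734 0.66
endloop
endfacet
facet normal 0.642 0.228 0.732
outer loop
vertex -1.219 -3.499 1.414
vertex -0.732 -1.749 0.443
vertex -2.787 -2.477 2.471
endloop
endfacet
facet normal 0.236 0.849 -0.472
outer loop
vertex -2.3 -0.726 1.5
vertex -0.732 -1.749 0.443
vertex -2.961 -0.961 0.746
endloop
endfacet
facet normal -0.642 -0.228 -0.732
outer loop
vertex -1.393 -1.983 -0.311
vertex -1.88 -3.734 0.66
vertex -2.961 -0.961 0.746
endloop
endfacet
facet normal 0.236 0.850 -0.471
outer loop
vertex -2.961 -0.961 0.746
vertex -0.732 -1.749 0.443
vertex -1.393 -1.983 -0.311
endloop
endfacet
facet normal 0.730 -0.475 -0.491
outer loop
vertex -1.393 -1.983 -0.311
vertex -1.219 -3.499 1.414
vertex -1.88 -3.734 0.66
endloop
endfacet
facet normal 0.729 -0.476 -0.492
outer loop
vertex -0.732 -1.749 0.443
vertex -1.219 -3.499 1.414
vertex -1.393 -1.983 -0.311
endloop
endfacet

endsolid


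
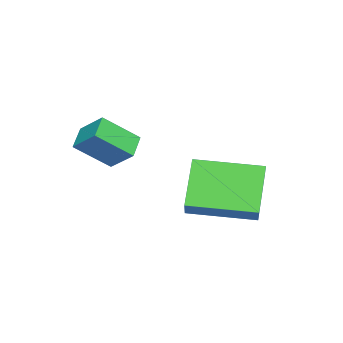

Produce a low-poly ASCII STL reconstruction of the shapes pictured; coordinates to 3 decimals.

solid 
facet normal -0.656 -0.088 0.750
outer loop
vertex -1.099 2.105 -1.687
vertex -1.603 4.216 -1.881
vertex -1.904 1.845 -2.421
endloop
endfacet
facet normal 0.232 -0.969 0.089
outer loop
vertex -0.717 2.004 -3.779
vertex -1.099 2.105 -1.687
vertex -1.904 1.845 -2.421
endloop
endfacet
facet normal -0.656 -0.088 0.750
outer loop
vertex -1.904 1.845 -2.421
vertex -1.603 4.216 -1.881
vertex -2.408 3.957 -2.615
endloop
endfacet
facet normal -0.719 -0.232 -0.655
outer loop
vertex -2.408 3.957 -2.615
vertex -0.717 2.004 -3.779
vertex -1.904 1.845 -2.421
endloop
endfacet
facet normal 0.719 0.232 0.655
outer loop
vertex -1.099 2.105 -1.687
vertex -0.416 4.375 -3.239
vertex -1.603 4.216 -1.881
endloop
endfacet
facet normal 0.231 -0.969 0.089
outer loop
vertex 0.088 2.263 -3.045
vertex -1.099 2.105 -1.687
vertex -0.717 2.004 -3.779
endloop
endfacet
facet normal 0.719 0.232 0.655
outer loop
vertex 0.088 2.263 -3.045
vertex -0.416 4.375 -3.239
vertex -1.099 2.105 -1.687
endloop
endfacet
facet normal -0.231 0.969 -0.089
outer loop
vertex -1.603 4.216 -1.881
vertex -0.416 4.375 -3.239
vertex -2.408 3.957 -2.615
endloop
endfacet
facet normal -0.719 -0.232 -0.655
outer loop
vertex -1.221 4.115 -3.973
vertex -0.717 2.004 -3.779
vertex -2.408 3.957 -2.615
endloop
endfacet
facet normal -0.231 0.969 -0.089
outer loop
vertex -2.408 3.957 -2.615
vertex -0.416 4.375 -3.239
vertex -1.221 4.115 -3.973
endloop
endfacet
facet normal 0.656 0.088 -0.750
outer loop
vertex -1.221 4.115 -3.973
vertex 0.088 2.263 -3.045
vertex -0.717 2.004 -3.779
endloop
endfacet
facet normal 0.656 0.088 -0.750
outer loop
vertex -0.416 4.375 -3.239
vertex 0.088 2.263 -3.045
vertex -1.221 4.115 -3.973
endloop
endfacet
facet normal -0.885 -0.082 0.459
outer loop
vertex 1.375 -0.422 0.215
vertex 1.646 0.36 0.877
vertex 0.833 0.51 -0.663
endloop
endfacet
facet normal -0.256 -0.738 -0.625
outer loop
vertex 1.594 0.58 -1.057
vertex 1.375 -0.422 0.215
vertex 0.833 0.51 -0.663
endloop
endfacet
facet normal -0.885 -0.082 0.459
outer loop
vertex 0.833 0.51 -0.663
vertex 1.646 0.36 0.877
vertex 1.105 1.292 -0.0
endloop
endfacet
facet normal -0.389 0.671 -0.632
outer loop
vertex 1.105 1.292 -0.0
vertex 1.594 0.58 -1.057
vertex 0.833 0.51 -0.663
endloop
endfacet
facet normal 0.389 -0.670 0.632
outer loop
vertex 1.375 -0.422 0.215
vertex 2.407 0.43 0.483
vertex 1.646 0.36 0.877
endloop
endfacet
facet normal -0.257 -0.737 -0.625
outer loop
vertex 2.135 -0.352 -0.18
vertex 1.375 -0.422 0.215
vertex 1.594 0.58 -1.057
endloop
endfacet
facet normal 0.390 -0.671 0.631
outer loop
vertex 2.135 -0.352 -0.18
vertex 2.407 0.43 0.483
vertex 1.375 -0.422 0.215
endloop
endfacet
facet normal 0.256 0.737 0.625
outer loop
vertex 1.646 0.36 0.877
vertex 2.407 0.43 0.483
vertex 1.105 1.292 -0.0
endloop
endfacet
facet normal -0.390 0.670 -0.632
outer loop
vertex 1.865 1.362 -0.395
vertex 1.594 0.58 -1.057
vertex 1.105 1.292 -0.0
endloop
endfacet
facet normal 0.257 0.738 0.625
outer loop
vertex 1.105 1.292 -0.0
vertex 2.407 0.43 0.483
vertex 1.865 1.362 -0.395
endloop
endfacet
facet normal 0.885 0.082 -0.459
outer loop
vertex 1.865 1.362 -0.395
vertex 2.135 -0.352 -0.18
vertex 1.594 0.58 -1.057
endloop
endfacet
facet normal 0.885 0.082 -0.459
outer loop
vertex 2.407 0.43 0.483
vertex 2.135 -0.352 -0.18
vertex 1.865 1.362 -0.395
endloop
endfacet

endsolid


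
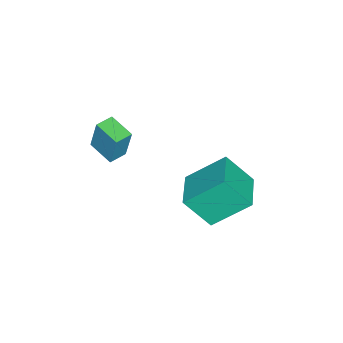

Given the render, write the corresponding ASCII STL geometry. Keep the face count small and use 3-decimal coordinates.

solid 
facet normal -0.904 0.426 -0.014
outer loop
vertex -2.76 -1.303 1.989
vertex -2.234 -0.197 1.693
vertex -2.905 -1.665 0.375
endloop
endfacet
facet normal -0.418 -0.878 0.234
outer loop
vertex -2.146 -2.023 0.387
vertex -2.76 -1.303 1.989
vertex -2.905 -1.665 0.375
endloop
endfacet
facet normal -0.905 0.426 -0.014
outer loop
vertex -2.905 -1.665 0.375
vertex -2.234 -0.197 1.693
vertex -2.38 -0.559 0.079
endloop
endfacet
facet normal -0.088 -0.218 -0.972
outer loop
vertex -2.38 -0.559 0.079
vertex -2.146 -2.023 0.387
vertex -2.905 -1.665 0.375
endloop
endfacet
facet normal 0.088 0.218 0.972
outer loop
vertex -2.76 -1.303 1.989
vertex -1.475 -0.555 1.705
vertex -2.234 -0.197 1.693
endloop
endfacet
facet normal -0.417 -0.878 0.235
outer loop
vertex -2.0 -1.661 2.001
vertex -2.76 -1.303 1.989
vertex -2.146 -2.023 0.387
endloop
endfacet
facet normal 0.088 0.219 0.972
outer loop
vertex -2.0 -1.661 2.001
vertex -1.475 -0.555 1.705
vertex -2.76 -1.303 1.989
endloop
endfacet
facet normal 0.418 0.878 -0.235
outer loop
vertex -2.234 -0.197 1.693
vertex -1.475 -0.555 1.705
vertex -2.38 -0.559 0.079
endloop
endfacet
facet normal -0.088 -0.218 -0.972
outer loop
vertex -1.62 -0.917 0.091
vertex -2.146 -2.023 0.387
vertex -2.38 -0.559 0.079
endloop
endfacet
facet normal 0.417 0.878 -0.234
outer loop
vertex -2.38 -0.559 0.079
vertex -1.475 -0.555 1.705
vertex -1.62 -0.917 0.091
endloop
endfacet
facet normal 0.904 -0.426 0.014
outer loop
vertex -1.62 -0.917 0.091
vertex -2.0 -1.661 2.001
vertex -2.146 -2.023 0.387
endloop
endfacet
facet normal 0.905 -0.426 0.014
outer loop
vertex -1.475 -0.555 1.705
vertex -2.0 -1.661 2.001
vertex -1.62 -0.917 0.091
endloop
endfacet
facet normal -0.945 -0.313 -0.099
outer loop
vertex -3.595 1.599 -1.885
vertex -4.253 3.141 -0.476
vertex -3.834 2.76 -3.267
endloop
endfacet
facet normal 0.301 -0.704 -0.643
outer loop
vertex -2.087 3.339 -3.084
vertex -3.595 1.599 -1.885
vertex -3.834 2.76 -3.267
endloop
endfacet
facet normal -0.944 -0.313 -0.099
outer loop
vertex -3.834 2.76 -3.267
vertex -4.253 3.141 -0.476
vertex -4.493 4.301 -1.858
endloop
endfacet
facet normal -0.132 0.638 -0.759
outer loop
vertex -4.493 4.301 -1.858
vertex -2.087 3.339 -3.084
vertex -3.834 2.76 -3.267
endloop
endfacet
facet normal 0.132 -0.637 0.759
outer loop
vertex -3.595 1.599 -1.885
vertex -2.506 3.72 -0.293
vertex -4.253 3.141 -0.476
endloop
endfacet
facet normal 0.301 -0.704 -0.643
outer loop
vertex -1.847 2.179 -1.702
vertex -3.595 1.599 -1.885
vertex -2.087 3.339 -3.084
endloop
endfacet
facet normal 0.132 -0.638 0.759
outer loop
vertex -1.847 2.179 -1.702
vertex -2.506 3.72 -0.293
vertex -3.595 1.599 -1.885
endloop
endfacet
facet normal -0.301 0.704 0.643
outer loop
vertex -4.253 3.141 -0.476
vertex -2.506 3.72 -0.293
vertex -4.493 4.301 -1.858
endloop
endfacet
facet normal -0.132 0.637 -0.759
outer loop
vertex -2.745 4.881 -1.675
vertex -2.087 3.339 -3.084
vertex -4.493 4.301 -1.858
endloop
endfacet
facet normal -0.301 0.704 0.643
outer loop
vertex -4.493 4.301 -1.858
vertex -2.506 3.72 -0.293
vertex -2.745 4.881 -1.675
endloop
endfacet
facet normal 0.945 0.313 0.099
outer loop
vertex -2.745 4.881 -1.675
vertex -1.847 2.179 -1.702
vertex -2.087 3.339 -3.084
endloop
endfacet
facet normal 0.945 0.313 0.100
outer loop
vertex -2.506 3.72 -0.293
vertex -1.847 2.179 -1.702
vertex -2.745 4.881 -1.675
endloop
endfacet

endsolid


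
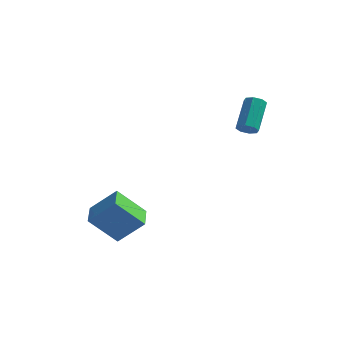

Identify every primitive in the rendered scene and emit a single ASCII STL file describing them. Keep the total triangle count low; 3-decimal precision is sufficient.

solid 
facet normal 0.064 -0.755 -0.653
outer loop
vertex 3.653 1.19 2.661
vertex 3.035 1.141 2.657
vertex 3.451 1.461 2.328
endloop
endfacet
facet normal 0.903 0.322 -0.286
outer loop
vertex 3.653 1.19 2.661
vertex 3.451 1.461 2.328
vertex 3.523 2.767 4.026
endloop
endfacet
facet normal 0.903 0.322 -0.286
outer loop
vertex 3.523 2.767 4.026
vertex 3.451 1.461 2.328
vertex 3.321 3.038 3.693
endloop
endfacet
facet normal -0.062 0.755 0.652
outer loop
vertex 3.523 2.767 4.026
vertex 3.321 3.038 3.693
vertex 2.905 2.719 4.023
endloop
endfacet
facet normal 0.063 -0.754 -0.654
outer loop
vertex 3.451 1.461 2.328
vertex 3.035 1.141 2.657
vertex 3.006 1.545 2.188
endloop
endfacet
facet normal 0.339 0.632 -0.697
outer loop
vertex 3.451 1.461 2.328
vertex 3.006 1.545 2.188
vertex 3.321 3.038 3.693
endloop
endfacet
facet normal 0.340 0.631 -0.697
outer loop
vertex 3.321 3.038 3.693
vertex 3.006 1.545 2.188
vertex 2.876 3.123 3.553
endloop
endfacet
facet normal -0.061 0.755 0.653
outer loop
vertex 3.321 3.038 3.693
vertex 2.876 3.123 3.553
vertex 2.905 2.719 4.023
endloop
endfacet
facet normal 0.062 -0.754 -0.654
outer loop
vertex 3.006 1.545 2.188
vertex 3.035 1.141 2.657
vertex 2.577 1.393 2.323
endloop
endfacet
facet normal -0.424 0.572 -0.702
outer loop
vertex 3.006 1.545 2.188
vertex 2.577 1.393 2.323
vertex 2.876 3.123 3.553
endloop
endfacet
facet normal -0.425 0.572 -0.702
outer loop
vertex 2.876 3.123 3.553
vertex 2.577 1.393 2.323
vertex 2.447 2.97 3.688
endloop
endfacet
facet normal -0.064 0.755 0.653
outer loop
vertex 2.876 3.123 3.553
vertex 2.447 2.97 3.688
vertex 2.905 2.719 4.023
endloop
endfacet
facet normal 0.062 -0.754 -0.654
outer loop
vertex 2.577 1.393 2.323
vertex 3.035 1.141 2.657
vertex 2.417 1.093 2.654
endloop
endfacet
facet normal -0.939 0.177 -0.294
outer loop
vertex 2.577 1.393 2.323
vertex 2.417 1.093 2.654
vertex 2.447 2.97 3.688
endloop
endfacet
facet normal -0.939 0.177 -0.294
outer loop
vertex 2.447 2.97 3.688
vertex 2.417 1.093 2.654
vertex 2.287 2.67 4.019
endloop
endfacet
facet normal -0.064 0.755 0.653
outer loop
vertex 2.447 2.97 3.688
vertex 2.287 2.67 4.019
vertex 2.905 2.719 4.023
endloop
endfacet
facet normal 0.062 -0.755 -0.652
outer loop
vertex 2.417 1.093 2.654
vertex 3.035 1.141 2.657
vertex 2.619 0.822 2.987
endloop
endfacet
facet normal -0.903 -0.322 0.286
outer loop
vertex 2.417 1.093 2.654
vertex 2.619 0.822 2.987
vertex 2.287 2.67 4.019
endloop
endfacet
facet normal -0.903 -0.322 0.286
outer loop
vertex 2.287 2.67 4.019
vertex 2.619 0.822 2.987
vertex 2.489 2.399 4.352
endloop
endfacet
facet normal -0.064 0.755 0.653
outer loop
vertex 2.287 2.67 4.019
vertex 2.489 2.399 4.352
vertex 2.905 2.719 4.023
endloop
endfacet
facet normal 0.061 -0.755 -0.653
outer loop
vertex 2.619 0.822 2.987
vertex 3.035 1.141 2.657
vertex 3.064 0.737 3.127
endloop
endfacet
facet normal -0.340 -0.631 0.697
outer loop
vertex 2.619 0.822 2.987
vertex 3.064 0.737 3.127
vertex 2.489 2.399 4.352
endloop
endfacet
facet normal -0.339 -0.631 0.698
outer loop
vertex 2.489 2.399 4.352
vertex 3.064 0.737 3.127
vertex 2.934 2.315 4.492
endloop
endfacet
facet normal -0.063 0.754 0.654
outer loop
vertex 2.489 2.399 4.352
vertex 2.934 2.315 4.492
vertex 2.905 2.719 4.023
endloop
endfacet
facet normal 0.064 -0.755 -0.653
outer loop
vertex 3.064 0.737 3.127
vertex 3.035 1.141 2.657
vertex 3.493 0.89 2.992
endloop
endfacet
facet normal 0.425 -0.572 0.702
outer loop
vertex 3.064 0.737 3.127
vertex 3.493 0.89 2.992
vertex 2.934 2.315 4.492
endloop
endfacet
facet normal 0.424 -0.573 0.702
outer loop
vertex 2.934 2.315 4.492
vertex 3.493 0.89 2.992
vertex 3.363 2.467 4.357
endloop
endfacet
facet normal -0.062 0.754 0.654
outer loop
vertex 2.934 2.315 4.492
vertex 3.363 2.467 4.357
vertex 2.905 2.719 4.023
endloop
endfacet
facet normal 0.064 -0.755 -0.653
outer loop
vertex 3.493 0.89 2.992
vertex 3.035 1.141 2.657
vertex 3.653 1.19 2.661
endloop
endfacet
facet normal 0.939 -0.177 0.294
outer loop
vertex 3.493 0.89 2.992
vertex 3.653 1.19 2.661
vertex 3.363 2.467 4.357
endloop
endfacet
facet normal 0.939 -0.177 0.294
outer loop
vertex 3.363 2.467 4.357
vertex 3.653 1.19 2.661
vertex 3.523 2.767 4.026
endloop
endfacet
facet normal -0.062 0.754 0.654
outer loop
vertex 3.363 2.467 4.357
vertex 3.523 2.767 4.026
vertex 2.905 2.719 4.023
endloop
endfacet
facet normal -0.697 -0.192 -0.690
outer loop
vertex -3.472 -4.512 -2.623
vertex -4.006 -3.086 -2.481
vertex -2.12 -3.851 -4.173
endloop
endfacet
facet normal 0.349 -0.932 -0.093
outer loop
vertex -0.754 -3.474 -2.819
vertex -3.472 -4.512 -2.623
vertex -2.12 -3.851 -4.173
endloop
endfacet
facet normal -0.697 -0.192 -0.690
outer loop
vertex -2.12 -3.851 -4.173
vertex -4.006 -3.086 -2.481
vertex -2.655 -2.425 -4.03
endloop
endfacet
facet normal 0.626 0.307 -0.717
outer loop
vertex -2.655 -2.425 -4.03
vertex -0.754 -3.474 -2.819
vertex -2.12 -3.851 -4.173
endloop
endfacet
facet normal -0.626 -0.306 0.717
outer loop
vertex -3.472 -4.512 -2.623
vertex -2.64 -2.709 -1.127
vertex -4.006 -3.086 -2.481
endloop
endfacet
facet normal 0.349 -0.932 -0.093
outer loop
vertex -2.105 -4.135 -1.27
vertex -3.472 -4.512 -2.623
vertex -0.754 -3.474 -2.819
endloop
endfacet
facet normal -0.626 -0.307 0.717
outer loop
vertex -2.105 -4.135 -1.27
vertex -2.64 -2.709 -1.127
vertex -3.472 -4.512 -2.623
endloop
endfacet
facet normal -0.350 0.932 0.093
outer loop
vertex -4.006 -3.086 -2.481
vertex -2.64 -2.709 -1.127
vertex -2.655 -2.425 -4.03
endloop
endfacet
facet normal 0.626 0.306 -0.718
outer loop
vertex -1.288 -2.048 -2.677
vertex -0.754 -3.474 -2.819
vertex -2.655 -2.425 -4.03
endloop
endfacet
facet normal -0.349 0.932 0.093
outer loop
vertex -2.655 -2.425 -4.03
vertex -2.64 -2.709 -1.127
vertex -1.288 -2.048 -2.677
endloop
endfacet
facet normal 0.697 0.192 0.690
outer loop
vertex -1.288 -2.048 -2.677
vertex -2.105 -4.135 -1.27
vertex -0.754 -3.474 -2.819
endloop
endfacet
facet normal 0.697 0.192 0.690
outer loop
vertex -2.64 -2.709 -1.127
vertex -2.105 -4.135 -1.27
vertex -1.288 -2.048 -2.677
endloop
endfacet

endsolid


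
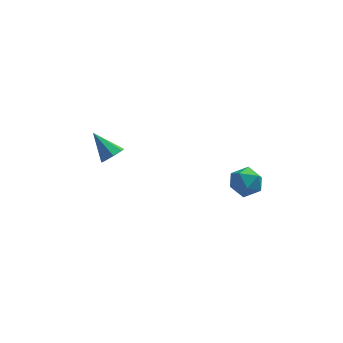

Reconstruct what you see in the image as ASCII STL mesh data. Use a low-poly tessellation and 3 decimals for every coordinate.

solid 
facet normal -0.859 -0.051 0.509
outer loop
vertex 2.085 -1.274 -2.825
vertex 2.011 -2.129 -3.036
vertex 2.434 -1.89 -2.298
endloop
endfacet
facet normal -0.423 0.439 0.793
outer loop
vertex 2.085 -1.274 -2.825
vertex 2.434 -1.89 -2.298
vertex 2.883 -1.149 -2.469
endloop
endfacet
facet normal -0.272 0.918 0.287
outer loop
vertex 2.085 -1.274 -2.825
vertex 2.883 -1.149 -2.469
vertex 2.736 -0.929 -3.311
endloop
endfacet
facet normal -0.615 0.726 -0.308
outer loop
vertex 2.085 -1.274 -2.825
vertex 2.736 -0.929 -3.311
vertex 2.198 -1.534 -3.662
endloop
endfacet
facet normal -0.977 0.127 -0.171
outer loop
vertex 2.085 -1.274 -2.825
vertex 2.198 -1.534 -3.662
vertex 2.011 -2.129 -3.036
endloop
endfacet
facet normal 0.185 0.113 0.976
outer loop
vertex 2.883 -1.149 -2.469
vertex 2.434 -1.89 -2.298
vertex 3.302 -1.926 -2.458
endloop
endfacet
facet normal -0.519 -0.680 0.518
outer loop
vertex 2.434 -1.89 -2.298
vertex 2.011 -2.129 -3.036
vertex 2.764 -2.531 -2.809
endloop
endfacet
facet normal -0.711 -0.392 -0.584
outer loop
vertex 2.011 -2.129 -3.036
vertex 2.198 -1.534 -3.662
vertex 2.617 -2.311 -3.651
endloop
endfacet
facet normal -0.125 0.578 -0.806
outer loop
vertex 2.198 -1.534 -3.662
vertex 2.736 -0.929 -3.311
vertex 3.066 -1.57 -3.822
endloop
endfacet
facet normal 0.428 0.890 0.158
outer loop
vertex 2.736 -0.929 -3.311
vertex 2.883 -1.149 -2.469
vertex 3.489 -1.331 -3.084
endloop
endfacet
facet normal 0.615 -0.726 0.308
outer loop
vertex 3.415 -2.186 -3.295
vertex 3.302 -1.926 -2.458
vertex 2.764 -2.531 -2.809
endloop
endfacet
facet normal 0.272 -0.918 -0.287
outer loop
vertex 3.415 -2.186 -3.295
vertex 2.764 -2.531 -2.809
vertex 2.617 -2.311 -3.651
endloop
endfacet
facet normal 0.423 -0.439 -0.793
outer loop
vertex 3.415 -2.186 -3.295
vertex 2.617 -2.311 -3.651
vertex 3.066 -1.57 -3.822
endloop
endfacet
facet normal 0.859 0.051 -0.509
outer loop
vertex 3.415 -2.186 -3.295
vertex 3.066 -1.57 -3.822
vertex 3.489 -1.331 -3.084
endloop
endfacet
facet normal 0.977 -0.127 0.171
outer loop
vertex 3.415 -2.186 -3.295
vertex 3.489 -1.331 -3.084
vertex 3.302 -1.926 -2.458
endloop
endfacet
facet normal 0.125 -0.578 0.806
outer loop
vertex 2.764 -2.531 -2.809
vertex 3.302 -1.926 -2.458
vertex 2.434 -1.89 -2.298
endloop
endfacet
facet normal -0.428 -0.890 -0.158
outer loop
vertex 2.617 -2.311 -3.651
vertex 2.764 -2.531 -2.809
vertex 2.011 -2.129 -3.036
endloop
endfacet
facet normal -0.185 -0.113 -0.976
outer loop
vertex 3.066 -1.57 -3.822
vertex 2.617 -2.311 -3.651
vertex 2.198 -1.534 -3.662
endloop
endfacet
facet normal 0.519 0.680 -0.518
outer loop
vertex 3.489 -1.331 -3.084
vertex 3.066 -1.57 -3.822
vertex 2.736 -0.929 -3.311
endloop
endfacet
facet normal 0.711 0.392 0.584
outer loop
vertex 3.302 -1.926 -2.458
vertex 3.489 -1.331 -3.084
vertex 2.883 -1.149 -2.469
endloop
endfacet
facet normal 0.577 -0.492 -0.652
outer loop
vertex -2.903 1.515 -3.462
vertex -3.355 1.624 -3.944
vertex -2.833 2.004 -3.769
endloop
endfacet
facet normal 0.553 0.385 0.739
outer loop
vertex -2.903 1.515 -3.462
vertex -2.833 2.004 -3.769
vertex -4.285 2.416 -2.896
endloop
endfacet
facet normal 0.577 -0.493 -0.651
outer loop
vertex -2.833 2.004 -3.769
vertex -3.355 1.624 -3.944
vertex -3.155 2.206 -4.208
endloop
endfacet
facet normal 0.358 0.920 0.161
outer loop
vertex -2.833 2.004 -3.769
vertex -3.155 2.206 -4.208
vertex -4.285 2.416 -2.896
endloop
endfacet
facet normal 0.577 -0.494 -0.651
outer loop
vertex -3.155 2.206 -4.208
vertex -3.355 1.624 -3.944
vertex -3.629 1.97 -4.449
endloop
endfacet
facet normal -0.259 0.894 -0.366
outer loop
vertex -3.155 2.206 -4.208
vertex -3.629 1.97 -4.449
vertex -4.285 2.416 -2.896
endloop
endfacet
facet normal 0.578 -0.492 -0.651
outer loop
vertex -3.629 1.97 -4.449
vertex -3.355 1.624 -3.944
vertex -3.896 1.473 -4.31
endloop
endfacet
facet normal -0.835 0.324 -0.446
outer loop
vertex -3.629 1.97 -4.449
vertex -3.896 1.473 -4.31
vertex -4.285 2.416 -2.896
endloop
endfacet
facet normal 0.578 -0.493 -0.651
outer loop
vertex -3.896 1.473 -4.31
vertex -3.355 1.624 -3.944
vertex -3.757 1.089 -3.896
endloop
endfacet
facet normal -0.934 -0.358 -0.018
outer loop
vertex -3.896 1.473 -4.31
vertex -3.757 1.089 -3.896
vertex -4.285 2.416 -2.896
endloop
endfacet
facet normal 0.577 -0.492 -0.652
outer loop
vertex -3.757 1.089 -3.896
vertex -3.355 1.624 -3.944
vertex -3.315 1.108 -3.519
endloop
endfacet
facet normal -0.482 -0.642 0.597
outer loop
vertex -3.757 1.089 -3.896
vertex -3.315 1.108 -3.519
vertex -4.285 2.416 -2.896
endloop
endfacet
facet normal 0.577 -0.492 -0.652
outer loop
vertex -3.315 1.108 -3.519
vertex -3.355 1.624 -3.944
vertex -2.903 1.515 -3.462
endloop
endfacet
facet normal 0.179 -0.312 0.933
outer loop
vertex -3.315 1.108 -3.519
vertex -2.903 1.515 -3.462
vertex -4.285 2.416 -2.896
endloop
endfacet

endsolid


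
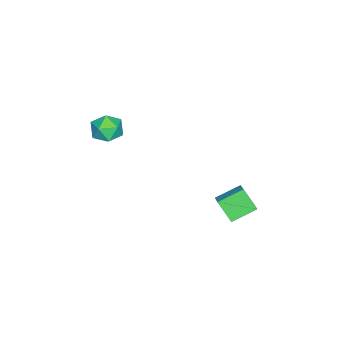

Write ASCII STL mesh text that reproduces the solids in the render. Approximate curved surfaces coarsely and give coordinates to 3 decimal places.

solid 
facet normal -0.994 0.106 0.037
outer loop
vertex -1.096 -2.835 2.491
vertex -1.129 -3.423 3.285
vertex -1.021 -2.447 3.397
endloop
endfacet
facet normal -0.686 0.688 -0.238
outer loop
vertex -1.096 -2.835 2.491
vertex -1.021 -2.447 3.397
vertex -0.439 -2.118 2.669
endloop
endfacet
facet normal -0.314 0.489 -0.814
outer loop
vertex -1.096 -2.835 2.491
vertex -0.439 -2.118 2.669
vertex -0.187 -2.891 2.107
endloop
endfacet
facet normal -0.391 -0.215 -0.895
outer loop
vertex -1.096 -2.835 2.491
vertex -0.187 -2.891 2.107
vertex -0.614 -3.697 2.487
endloop
endfacet
facet normal -0.812 -0.452 -0.369
outer loop
vertex -1.096 -2.835 2.491
vertex -0.614 -3.697 2.487
vertex -1.129 -3.423 3.285
endloop
endfacet
facet normal -0.227 0.943 0.245
outer loop
vertex -0.439 -2.118 2.669
vertex -1.021 -2.447 3.397
vertex -0.066 -2.263 3.573
endloop
endfacet
facet normal -0.725 0.001 0.689
outer loop
vertex -1.021 -2.447 3.397
vertex -1.129 -3.423 3.285
vertex -0.493 -3.069 3.953
endloop
endfacet
facet normal -0.430 -0.902 0.033
outer loop
vertex -1.129 -3.423 3.285
vertex -0.614 -3.697 2.487
vertex -0.241 -3.842 3.391
endloop
endfacet
facet normal 0.251 -0.518 -0.818
outer loop
vertex -0.614 -3.697 2.487
vertex -0.187 -2.891 2.107
vertex 0.341 -3.513 2.663
endloop
endfacet
facet normal 0.376 0.622 -0.687
outer loop
vertex -0.187 -2.891 2.107
vertex -0.439 -2.118 2.669
vertex 0.449 -2.537 2.775
endloop
endfacet
facet normal 0.391 0.215 0.895
outer loop
vertex 0.416 -3.125 3.569
vertex -0.066 -2.263 3.573
vertex -0.493 -3.069 3.953
endloop
endfacet
facet normal 0.314 -0.489 0.814
outer loop
vertex 0.416 -3.125 3.569
vertex -0.493 -3.069 3.953
vertex -0.241 -3.842 3.391
endloop
endfacet
facet normal 0.686 -0.688 0.238
outer loop
vertex 0.416 -3.125 3.569
vertex -0.241 -3.842 3.391
vertex 0.341 -3.513 2.663
endloop
endfacet
facet normal 0.994 -0.106 -0.037
outer loop
vertex 0.416 -3.125 3.569
vertex 0.341 -3.513 2.663
vertex 0.449 -2.537 2.775
endloop
endfacet
facet normal 0.812 0.452 0.369
outer loop
vertex 0.416 -3.125 3.569
vertex 0.449 -2.537 2.775
vertex -0.066 -2.263 3.573
endloop
endfacet
facet normal -0.251 0.518 0.818
outer loop
vertex -0.493 -3.069 3.953
vertex -0.066 -2.263 3.573
vertex -1.021 -2.447 3.397
endloop
endfacet
facet normal -0.376 -0.622 0.687
outer loop
vertex -0.241 -3.842 3.391
vertex -0.493 -3.069 3.953
vertex -1.129 -3.423 3.285
endloop
endfacet
facet normal 0.227 -0.943 -0.245
outer loop
vertex 0.341 -3.513 2.663
vertex -0.241 -3.842 3.391
vertex -0.614 -3.697 2.487
endloop
endfacet
facet normal 0.725 -0.001 -0.689
outer loop
vertex 0.449 -2.537 2.775
vertex 0.341 -3.513 2.663
vertex -0.187 -2.891 2.107
endloop
endfacet
facet normal 0.430 0.902 -0.033
outer loop
vertex -0.066 -2.263 3.573
vertex 0.449 -2.537 2.775
vertex -0.439 -2.118 2.669
endloop
endfacet
facet normal -0.599 0.701 0.388
outer loop
vertex -2.711 3.649 -1.775
vertex -1.821 4.087 -1.193
vertex -2.405 4.541 -2.915
endloop
endfacet
facet normal -0.774 -0.381 -0.506
outer loop
vertex -1.459 3.433 -3.527
vertex -2.711 3.649 -1.775
vertex -2.405 4.541 -2.915
endloop
endfacet
facet normal -0.599 0.701 0.388
outer loop
vertex -2.405 4.541 -2.915
vertex -1.821 4.087 -1.193
vertex -1.515 4.979 -2.333
endloop
endfacet
facet normal 0.207 0.603 -0.771
outer loop
vertex -1.515 4.979 -2.333
vertex -1.459 3.433 -3.527
vertex -2.405 4.541 -2.915
endloop
endfacet
facet normal -0.207 -0.603 0.771
outer loop
vertex -2.711 3.649 -1.775
vertex -0.875 2.979 -1.805
vertex -1.821 4.087 -1.193
endloop
endfacet
facet normal -0.774 -0.381 -0.506
outer loop
vertex -1.765 2.541 -2.387
vertex -2.711 3.649 -1.775
vertex -1.459 3.433 -3.527
endloop
endfacet
facet normal -0.207 -0.603 0.771
outer loop
vertex -1.765 2.541 -2.387
vertex -0.875 2.979 -1.805
vertex -2.711 3.649 -1.775
endloop
endfacet
facet normal 0.774 0.381 0.506
outer loop
vertex -1.821 4.087 -1.193
vertex -0.875 2.979 -1.805
vertex -1.515 4.979 -2.333
endloop
endfacet
facet normal 0.207 0.603 -0.771
outer loop
vertex -0.569 3.871 -2.945
vertex -1.459 3.433 -3.527
vertex -1.515 4.979 -2.333
endloop
endfacet
facet normal 0.774 0.381 0.506
outer loop
vertex -1.515 4.979 -2.333
vertex -0.875 2.979 -1.805
vertex -0.569 3.871 -2.945
endloop
endfacet
facet normal 0.599 -0.701 -0.388
outer loop
vertex -0.569 3.871 -2.945
vertex -1.765 2.541 -2.387
vertex -1.459 3.433 -3.527
endloop
endfacet
facet normal 0.599 -0.701 -0.388
outer loop
vertex -0.875 2.979 -1.805
vertex -1.765 2.541 -2.387
vertex -0.569 3.871 -2.945
endloop
endfacet

endsolid


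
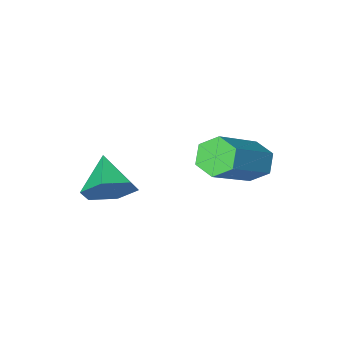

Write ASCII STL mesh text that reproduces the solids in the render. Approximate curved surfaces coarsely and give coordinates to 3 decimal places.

solid 
facet normal 0.316 0.804 -0.503
outer loop
vertex 3.334 -2.475 -3.417
vertex 2.985 -2.03 -2.925
vertex 3.696 -2.235 -2.806
endloop
endfacet
facet normal 0.560 -0.828 -0.007
outer loop
vertex 3.334 -2.475 -3.417
vertex 3.696 -2.235 -2.806
vertex 2.615 -2.97 -2.335
endloop
endfacet
facet normal 0.316 0.804 -0.504
outer loop
vertex 3.696 -2.235 -2.806
vertex 2.985 -2.03 -2.925
vertex 3.347 -1.789 -2.314
endloop
endfacet
facet normal 0.570 -0.366 0.736
outer loop
vertex 3.696 -2.235 -2.806
vertex 3.347 -1.789 -2.314
vertex 2.615 -2.97 -2.335
endloop
endfacet
facet normal 0.315 0.804 -0.504
outer loop
vertex 3.347 -1.789 -2.314
vertex 2.985 -2.03 -2.925
vertex 2.636 -1.584 -2.432
endloop
endfacet
facet normal -0.143 0.071 0.987
outer loop
vertex 3.347 -1.789 -2.314
vertex 2.636 -1.584 -2.432
vertex 2.615 -2.97 -2.335
endloop
endfacet
facet normal 0.316 0.804 -0.504
outer loop
vertex 2.636 -1.584 -2.432
vertex 2.985 -2.03 -2.925
vertex 2.273 -1.824 -3.043
endloop
endfacet
facet normal -0.867 0.048 0.496
outer loop
vertex 2.636 -1.584 -2.432
vertex 2.273 -1.824 -3.043
vertex 2.615 -2.97 -2.335
endloop
endfacet
facet normal 0.316 0.804 -0.504
outer loop
vertex 2.273 -1.824 -3.043
vertex 2.985 -2.03 -2.925
vertex 2.622 -2.27 -3.536
endloop
endfacet
facet normal -0.876 -0.414 -0.246
outer loop
vertex 2.273 -1.824 -3.043
vertex 2.622 -2.27 -3.536
vertex 2.615 -2.97 -2.335
endloop
endfacet
facet normal 0.316 0.804 -0.503
outer loop
vertex 2.622 -2.27 -3.536
vertex 2.985 -2.03 -2.925
vertex 3.334 -2.475 -3.417
endloop
endfacet
facet normal -0.162 -0.852 -0.498
outer loop
vertex 2.622 -2.27 -3.536
vertex 3.334 -2.475 -3.417
vertex 2.615 -2.97 -2.335
endloop
endfacet
facet normal -0.759 -0.271 -0.592
outer loop
vertex 0.516 -0.284 -1.926
vertex 0.149 0.018 -1.593
vertex 0.409 0.274 -2.044
endloop
endfacet
facet normal 0.623 -0.046 -0.781
outer loop
vertex 0.516 -0.284 -1.926
vertex 0.409 0.274 -2.044
vertex 1.937 0.221 -0.821
endloop
endfacet
facet normal 0.623 -0.044 -0.781
outer loop
vertex 1.937 0.221 -0.821
vertex 0.409 0.274 -2.044
vertex 1.83 0.779 -0.938
endloop
endfacet
facet normal 0.761 0.270 0.590
outer loop
vertex 1.937 0.221 -0.821
vertex 1.83 0.779 -0.938
vertex 1.571 0.522 -0.487
endloop
endfacet
facet normal -0.760 -0.270 -0.591
outer loop
vertex 0.409 0.274 -2.044
vertex 0.149 0.018 -1.593
vertex 0.042 0.576 -1.71
endloop
endfacet
facet normal 0.152 0.811 -0.566
outer loop
vertex 0.409 0.274 -2.044
vertex 0.042 0.576 -1.71
vertex 1.83 0.779 -0.938
endloop
endfacet
facet normal 0.152 0.811 -0.565
outer loop
vertex 1.83 0.779 -0.938
vertex 0.042 0.576 -1.71
vertex 1.464 1.08 -0.604
endloop
endfacet
facet normal 0.761 0.270 0.590
outer loop
vertex 1.83 0.779 -0.938
vertex 1.464 1.08 -0.604
vertex 1.571 0.522 -0.487
endloop
endfacet
facet normal -0.761 -0.270 -0.590
outer loop
vertex 0.042 0.576 -1.71
vertex 0.149 0.018 -1.593
vertex -0.217 0.319 -1.259
endloop
endfacet
facet normal -0.471 0.855 0.216
outer loop
vertex 0.042 0.576 -1.71
vertex -0.217 0.319 -1.259
vertex 1.464 1.08 -0.604
endloop
endfacet
facet normal -0.471 0.856 0.215
outer loop
vertex 1.464 1.08 -0.604
vertex -0.217 0.319 -1.259
vertex 1.204 0.824 -0.154
endloop
endfacet
facet normal 0.759 0.270 0.592
outer loop
vertex 1.464 1.08 -0.604
vertex 1.204 0.824 -0.154
vertex 1.571 0.522 -0.487
endloop
endfacet
facet normal -0.761 -0.270 -0.590
outer loop
vertex -0.217 0.319 -1.259
vertex 0.149 0.018 -1.593
vertex -0.11 -0.239 -1.142
endloop
endfacet
facet normal -0.623 0.044 0.781
outer loop
vertex -0.217 0.319 -1.259
vertex -0.11 -0.239 -1.142
vertex 1.204 0.824 -0.154
endloop
endfacet
facet normal -0.624 0.045 0.780
outer loop
vertex 1.204 0.824 -0.154
vertex -0.11 -0.239 -1.142
vertex 1.311 0.266 -0.036
endloop
endfacet
facet normal 0.759 0.271 0.592
outer loop
vertex 1.204 0.824 -0.154
vertex 1.311 0.266 -0.036
vertex 1.571 0.522 -0.487
endloop
endfacet
facet normal -0.761 -0.270 -0.590
outer loop
vertex -0.11 -0.239 -1.142
vertex 0.149 0.018 -1.593
vertex 0.256 -0.54 -1.476
endloop
endfacet
facet normal -0.151 -0.811 0.565
outer loop
vertex -0.11 -0.239 -1.142
vertex 0.256 -0.54 -1.476
vertex 1.311 0.266 -0.036
endloop
endfacet
facet normal -0.152 -0.811 0.565
outer loop
vertex 1.311 0.266 -0.036
vertex 0.256 -0.54 -1.476
vertex 1.678 -0.036 -0.37
endloop
endfacet
facet normal 0.760 0.270 0.591
outer loop
vertex 1.311 0.266 -0.036
vertex 1.678 -0.036 -0.37
vertex 1.571 0.522 -0.487
endloop
endfacet
facet normal -0.759 -0.270 -0.592
outer loop
vertex 0.256 -0.54 -1.476
vertex 0.149 0.018 -1.593
vertex 0.516 -0.284 -1.926
endloop
endfacet
facet normal 0.471 -0.856 -0.215
outer loop
vertex 0.256 -0.54 -1.476
vertex 0.516 -0.284 -1.926
vertex 1.678 -0.036 -0.37
endloop
endfacet
facet normal 0.472 -0.855 -0.216
outer loop
vertex 1.678 -0.036 -0.37
vertex 0.516 -0.284 -1.926
vertex 1.937 0.221 -0.821
endloop
endfacet
facet normal 0.761 0.270 0.590
outer loop
vertex 1.678 -0.036 -0.37
vertex 1.937 0.221 -0.821
vertex 1.571 0.522 -0.487
endloop
endfacet

endsolid


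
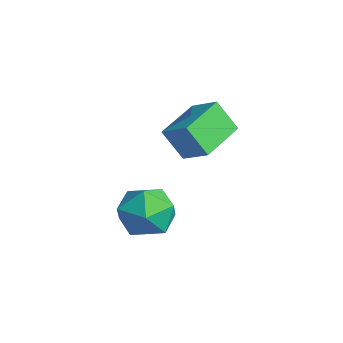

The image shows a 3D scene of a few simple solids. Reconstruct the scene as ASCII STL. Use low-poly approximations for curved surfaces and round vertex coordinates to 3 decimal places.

solid 
facet normal 0.085 0.532 0.842
outer loop
vertex 2.225 0.444 2.939
vertex 2.771 -0.492 3.475
vertex 3.428 0.335 2.886
endloop
endfacet
facet normal 0.099 0.958 0.271
outer loop
vertex 2.225 0.444 2.939
vertex 3.428 0.335 2.886
vertex 2.808 0.676 1.906
endloop
endfacet
facet normal -0.507 0.857 -0.094
outer loop
vertex 2.225 0.444 2.939
vertex 2.808 0.676 1.906
vertex 1.768 0.059 1.888
endloop
endfacet
facet normal -0.894 0.369 0.254
outer loop
vertex 2.225 0.444 2.939
vertex 1.768 0.059 1.888
vertex 1.745 -0.663 2.858
endloop
endfacet
facet normal -0.528 0.168 0.832
outer loop
vertex 2.225 0.444 2.939
vertex 1.745 -0.663 2.858
vertex 2.771 -0.492 3.475
endloop
endfacet
facet normal 0.642 0.753 -0.144
outer loop
vertex 2.808 0.676 1.906
vertex 3.428 0.335 2.886
vertex 3.715 -0.117 1.802
endloop
endfacet
facet normal 0.621 0.064 0.782
outer loop
vertex 3.428 0.335 2.886
vertex 2.771 -0.492 3.475
vertex 3.692 -0.839 2.772
endloop
endfacet
facet normal -0.372 -0.526 0.765
outer loop
vertex 2.771 -0.492 3.475
vertex 1.745 -0.663 2.858
vertex 2.652 -1.456 2.754
endloop
endfacet
facet normal -0.965 -0.200 -0.172
outer loop
vertex 1.745 -0.663 2.858
vertex 1.768 0.059 1.888
vertex 2.032 -1.115 1.774
endloop
endfacet
facet normal -0.337 0.590 -0.733
outer loop
vertex 1.768 0.059 1.888
vertex 2.808 0.676 1.906
vertex 2.689 -0.288 1.185
endloop
endfacet
facet normal 0.894 -0.369 -0.254
outer loop
vertex 3.235 -1.224 1.721
vertex 3.715 -0.117 1.802
vertex 3.692 -0.839 2.772
endloop
endfacet
facet normal 0.507 -0.857 0.094
outer loop
vertex 3.235 -1.224 1.721
vertex 3.692 -0.839 2.772
vertex 2.652 -1.456 2.754
endloop
endfacet
facet normal -0.099 -0.958 -0.271
outer loop
vertex 3.235 -1.224 1.721
vertex 2.652 -1.456 2.754
vertex 2.032 -1.115 1.774
endloop
endfacet
facet normal -0.085 -0.532 -0.842
outer loop
vertex 3.235 -1.224 1.721
vertex 2.032 -1.115 1.774
vertex 2.689 -0.288 1.185
endloop
endfacet
facet normal 0.528 -0.168 -0.832
outer loop
vertex 3.235 -1.224 1.721
vertex 2.689 -0.288 1.185
vertex 3.715 -0.117 1.802
endloop
endfacet
facet normal 0.965 0.200 0.172
outer loop
vertex 3.692 -0.839 2.772
vertex 3.715 -0.117 1.802
vertex 3.428 0.335 2.886
endloop
endfacet
facet normal 0.337 -0.590 0.733
outer loop
vertex 2.652 -1.456 2.754
vertex 3.692 -0.839 2.772
vertex 2.771 -0.492 3.475
endloop
endfacet
facet normal -0.642 -0.753 0.144
outer loop
vertex 2.032 -1.115 1.774
vertex 2.652 -1.456 2.754
vertex 1.745 -0.663 2.858
endloop
endfacet
facet normal -0.621 -0.064 -0.782
outer loop
vertex 2.689 -0.288 1.185
vertex 2.032 -1.115 1.774
vertex 1.768 0.059 1.888
endloop
endfacet
facet normal 0.372 0.526 -0.765
outer loop
vertex 3.715 -0.117 1.802
vertex 2.689 -0.288 1.185
vertex 2.808 0.676 1.906
endloop
endfacet
facet normal -0.370 -0.398 0.840
outer loop
vertex 0.469 2.196 4.59
vertex -0.544 3.905 4.955
vertex -0.595 1.714 3.893
endloop
endfacet
facet normal 0.501 -0.846 -0.180
outer loop
vertex -0.036 2.315 2.625
vertex 0.469 2.196 4.59
vertex -0.595 1.714 3.893
endloop
endfacet
facet normal -0.370 -0.398 0.839
outer loop
vertex -0.595 1.714 3.893
vertex -0.544 3.905 4.955
vertex -1.608 3.423 4.257
endloop
endfacet
facet normal -0.782 -0.354 -0.513
outer loop
vertex -1.608 3.423 4.257
vertex -0.036 2.315 2.625
vertex -0.595 1.714 3.893
endloop
endfacet
facet normal 0.782 0.354 0.513
outer loop
vertex 0.469 2.196 4.59
vertex 0.015 4.506 3.687
vertex -0.544 3.905 4.955
endloop
endfacet
facet normal 0.502 -0.846 -0.180
outer loop
vertex 1.028 2.797 3.323
vertex 0.469 2.196 4.59
vertex -0.036 2.315 2.625
endloop
endfacet
facet normal 0.782 0.354 0.513
outer loop
vertex 1.028 2.797 3.323
vertex 0.015 4.506 3.687
vertex 0.469 2.196 4.59
endloop
endfacet
facet normal -0.501 0.846 0.180
outer loop
vertex -0.544 3.905 4.955
vertex 0.015 4.506 3.687
vertex -1.608 3.423 4.257
endloop
endfacet
facet normal -0.782 -0.354 -0.513
outer loop
vertex -1.049 4.024 2.99
vertex -0.036 2.315 2.625
vertex -1.608 3.423 4.257
endloop
endfacet
facet normal -0.501 0.846 0.180
outer loop
vertex -1.608 3.423 4.257
vertex 0.015 4.506 3.687
vertex -1.049 4.024 2.99
endloop
endfacet
facet normal 0.370 0.399 -0.839
outer loop
vertex -1.049 4.024 2.99
vertex 1.028 2.797 3.323
vertex -0.036 2.315 2.625
endloop
endfacet
facet normal 0.370 0.398 -0.840
outer loop
vertex 0.015 4.506 3.687
vertex 1.028 2.797 3.323
vertex -1.049 4.024 2.99
endloop
endfacet

endsolid
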